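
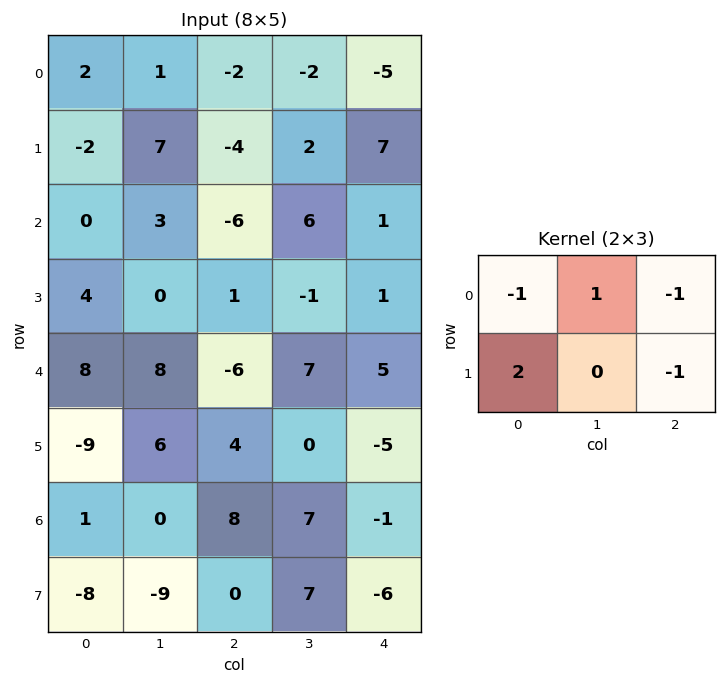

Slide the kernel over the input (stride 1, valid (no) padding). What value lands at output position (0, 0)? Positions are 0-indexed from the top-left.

1

The receptive field on the input at this output position is [2 1 -2 / -2 7 -4]. Elementwise product with the kernel and sum: 2·-1 + 1·1 + -2·-1 + -2·2 + -4·-1.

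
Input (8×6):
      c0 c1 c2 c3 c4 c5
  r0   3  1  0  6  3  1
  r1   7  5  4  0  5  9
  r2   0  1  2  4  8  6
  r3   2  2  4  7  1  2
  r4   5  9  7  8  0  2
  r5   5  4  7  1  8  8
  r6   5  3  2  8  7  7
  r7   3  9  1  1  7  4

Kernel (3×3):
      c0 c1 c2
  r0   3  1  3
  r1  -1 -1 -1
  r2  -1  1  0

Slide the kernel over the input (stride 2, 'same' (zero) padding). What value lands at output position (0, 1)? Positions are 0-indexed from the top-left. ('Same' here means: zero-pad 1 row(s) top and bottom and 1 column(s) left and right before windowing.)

-8

The receptive field on the zero-padded input at this output position is [0 0 0 / 1 0 6 / 5 4 0]. Elementwise product with the kernel and sum: 0·3 + 0·1 + 0·3 + 1·-1 + 0·-1 + 6·-1 + 5·-1 + 4·1.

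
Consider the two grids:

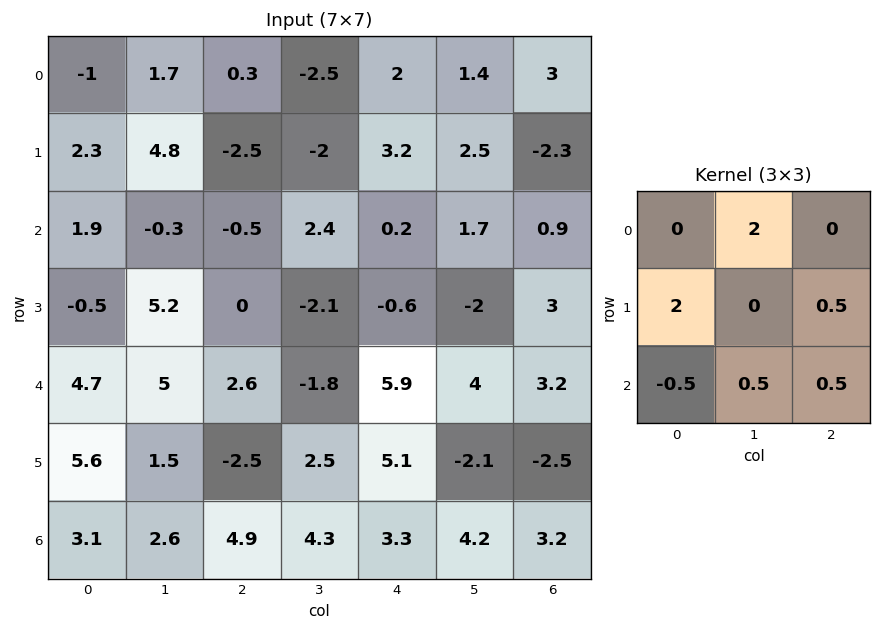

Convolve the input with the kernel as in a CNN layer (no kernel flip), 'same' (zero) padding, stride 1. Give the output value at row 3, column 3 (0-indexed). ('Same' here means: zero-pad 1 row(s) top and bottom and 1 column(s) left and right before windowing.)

5.25

The receptive field on the zero-padded input at this output position is [-0.5 2.4 0.2 / 0 -2.1 -0.6 / 2.6 -1.8 5.9]. Elementwise product with the kernel and sum: 2.4·2 + 0·2 + -0.6·0.5 + 2.6·-0.5 + -1.8·0.5 + 5.9·0.5.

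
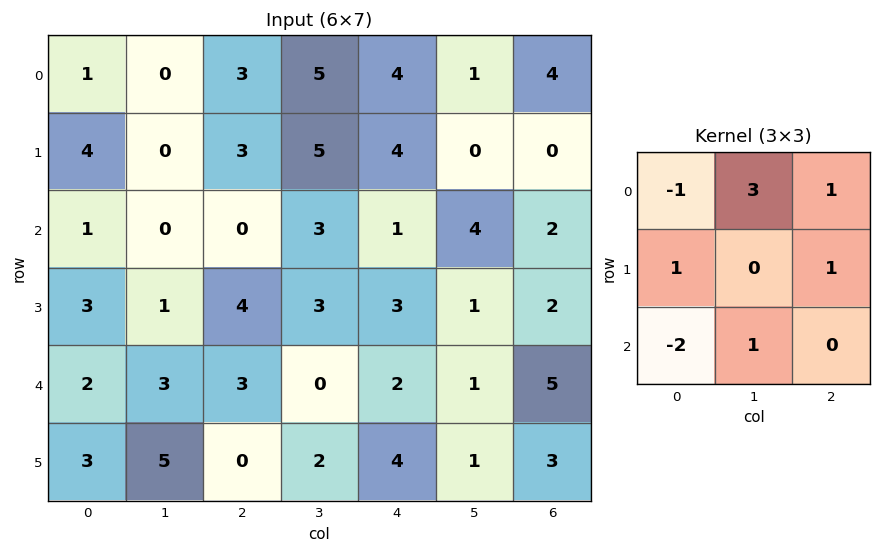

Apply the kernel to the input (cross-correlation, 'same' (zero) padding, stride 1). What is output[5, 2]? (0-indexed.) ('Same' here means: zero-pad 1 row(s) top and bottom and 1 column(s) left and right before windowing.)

13

The receptive field on the zero-padded input at this output position is [3 3 0 / 5 0 2 / 0 0 0]. Elementwise product with the kernel and sum: 3·-1 + 3·3 + 0·1 + 5·1 + 2·1 + 0·-2 + 0·1.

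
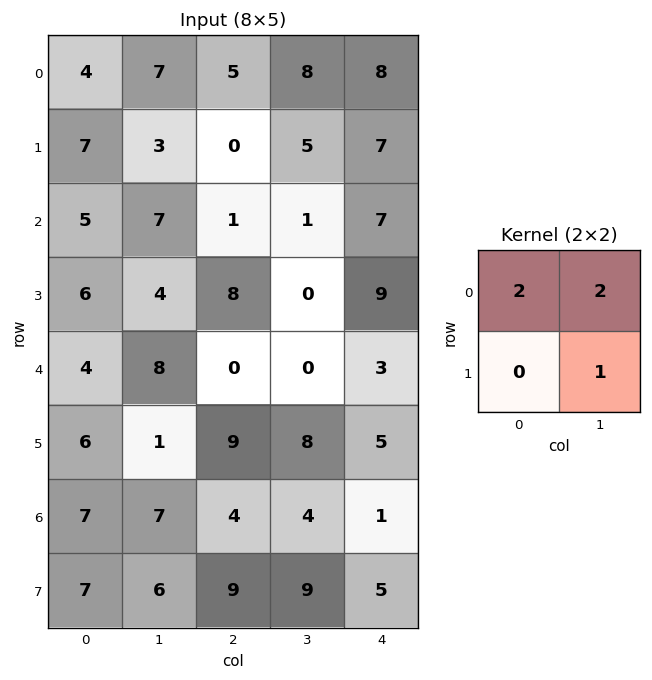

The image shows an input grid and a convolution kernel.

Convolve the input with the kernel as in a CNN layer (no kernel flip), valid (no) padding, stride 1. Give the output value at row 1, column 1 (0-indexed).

7

The receptive field on the input at this output position is [3 0 / 7 1]. Elementwise product with the kernel and sum: 3·2 + 0·2 + 1·1.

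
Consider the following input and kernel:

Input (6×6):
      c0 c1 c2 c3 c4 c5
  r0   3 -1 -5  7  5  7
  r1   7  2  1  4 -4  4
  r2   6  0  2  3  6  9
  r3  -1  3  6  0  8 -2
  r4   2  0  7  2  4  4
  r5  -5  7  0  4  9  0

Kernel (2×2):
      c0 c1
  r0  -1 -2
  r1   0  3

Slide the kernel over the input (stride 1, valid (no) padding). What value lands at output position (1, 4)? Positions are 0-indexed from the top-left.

23

The receptive field on the input at this output position is [-4 4 / 6 9]. Elementwise product with the kernel and sum: -4·-1 + 4·-2 + 9·3.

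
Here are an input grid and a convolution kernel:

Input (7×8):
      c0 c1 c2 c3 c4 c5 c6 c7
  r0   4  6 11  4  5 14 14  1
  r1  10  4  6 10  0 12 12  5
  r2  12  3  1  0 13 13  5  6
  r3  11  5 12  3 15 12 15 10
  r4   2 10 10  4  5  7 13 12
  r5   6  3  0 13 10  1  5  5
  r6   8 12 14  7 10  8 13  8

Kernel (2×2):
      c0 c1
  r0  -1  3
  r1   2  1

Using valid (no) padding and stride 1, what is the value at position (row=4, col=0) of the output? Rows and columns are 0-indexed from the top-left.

43

The receptive field on the input at this output position is [2 10 / 6 3]. Elementwise product with the kernel and sum: 2·-1 + 10·3 + 6·2 + 3·1.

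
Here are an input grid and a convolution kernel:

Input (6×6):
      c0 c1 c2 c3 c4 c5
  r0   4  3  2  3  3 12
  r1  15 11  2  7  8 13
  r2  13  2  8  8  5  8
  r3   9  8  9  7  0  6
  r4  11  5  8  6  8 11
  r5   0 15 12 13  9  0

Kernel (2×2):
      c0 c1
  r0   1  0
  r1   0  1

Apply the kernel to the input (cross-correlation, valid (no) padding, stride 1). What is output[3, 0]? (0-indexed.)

14

The receptive field on the input at this output position is [9 8 / 11 5]. Elementwise product with the kernel and sum: 9·1 + 5·1.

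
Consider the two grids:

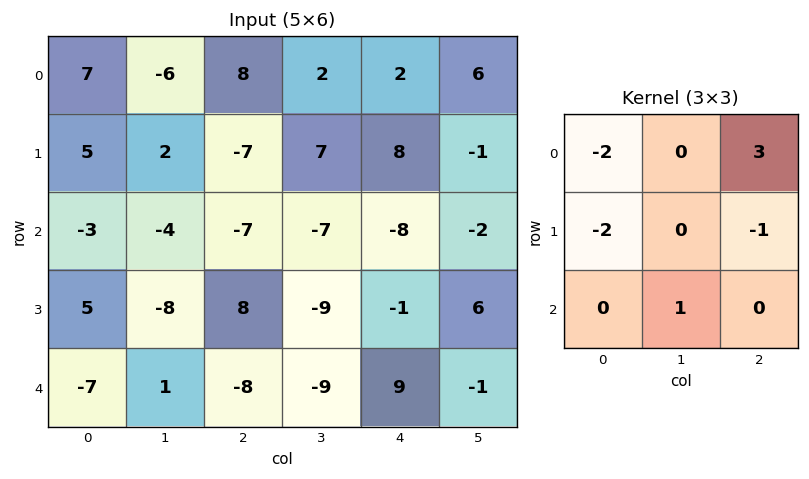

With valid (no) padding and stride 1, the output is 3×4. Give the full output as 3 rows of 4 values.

Output[0,0]: The receptive field on the input at this output position is [7 -6 8 / 5 2 -7 / -3 -4 -7]. Elementwise product with the kernel and sum: 7·-2 + 8·3 + 5·-2 + -7·-1 + -4·1.
Output[0,1]: The receptive field on the input at this output position is [-6 8 2 / 2 -7 7 / -4 -7 -7]. Elementwise product with the kernel and sum: -6·-2 + 2·3 + 2·-2 + 7·-1 + -7·1.

3 0 -11 -7
-26 40 51 -2
-32 4 -34 29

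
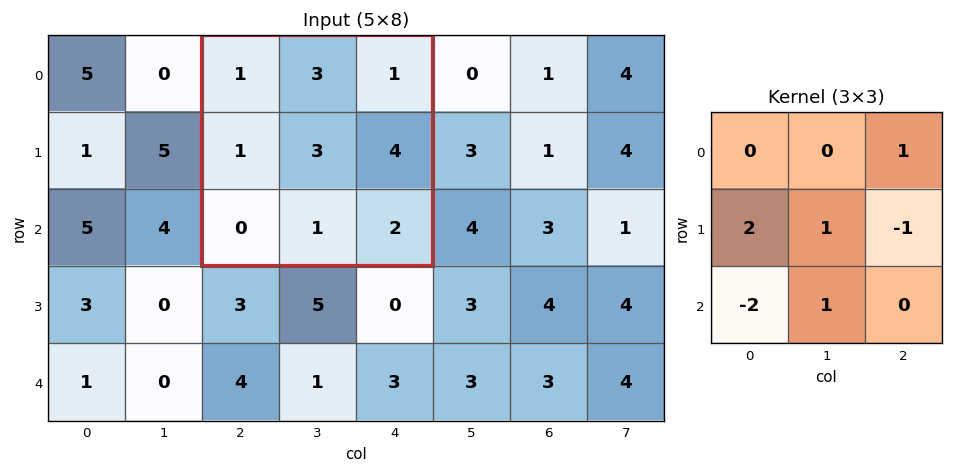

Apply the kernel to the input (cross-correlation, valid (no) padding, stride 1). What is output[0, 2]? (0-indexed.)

The receptive field on the input at this output position is [1 3 1 / 1 3 4 / 0 1 2]. Elementwise product with the kernel and sum: 1·1 + 1·2 + 3·1 + 4·-1 + 0·-2 + 1·1.

3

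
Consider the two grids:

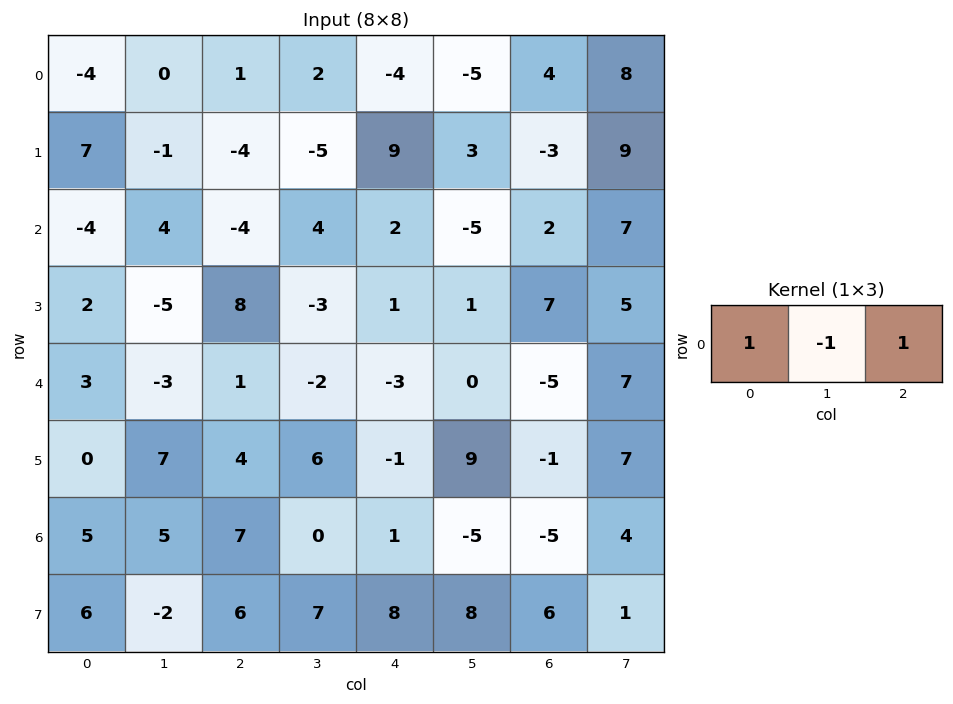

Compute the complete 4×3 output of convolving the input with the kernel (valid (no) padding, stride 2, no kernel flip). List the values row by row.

Output[0,0]: The receptive field on the input at this output position is [-4 0 1]. Elementwise product with the kernel and sum: -4·1 + 0·-1 + 1·1.
Output[0,1]: The receptive field on the input at this output position is [1 2 -4]. Elementwise product with the kernel and sum: 1·1 + 2·-1 + -4·1.

-3 -5 5
-12 -6 9
7 0 -8
7 8 1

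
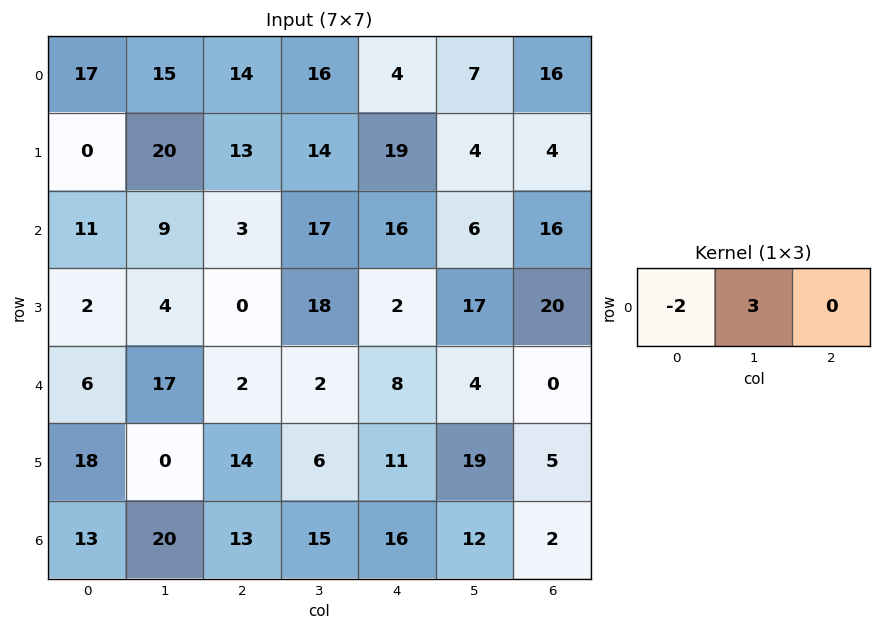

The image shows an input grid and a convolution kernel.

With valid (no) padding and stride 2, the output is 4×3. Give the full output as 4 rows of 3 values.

Output[0,0]: The receptive field on the input at this output position is [17 15 14]. Elementwise product with the kernel and sum: 17·-2 + 15·3.

11 20 13
5 45 -14
39 2 -4
34 19 4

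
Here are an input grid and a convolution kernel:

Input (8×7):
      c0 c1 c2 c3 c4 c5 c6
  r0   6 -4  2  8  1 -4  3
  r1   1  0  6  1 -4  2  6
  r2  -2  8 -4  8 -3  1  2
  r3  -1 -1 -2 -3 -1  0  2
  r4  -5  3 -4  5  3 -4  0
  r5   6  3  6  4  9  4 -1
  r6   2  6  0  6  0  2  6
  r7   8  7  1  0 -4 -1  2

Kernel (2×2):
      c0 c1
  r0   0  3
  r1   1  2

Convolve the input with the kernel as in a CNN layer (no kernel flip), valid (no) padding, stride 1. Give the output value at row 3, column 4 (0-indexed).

The receptive field on the input at this output position is [-1 0 / 3 -4]. Elementwise product with the kernel and sum: 0·3 + 3·1 + -4·2.

-5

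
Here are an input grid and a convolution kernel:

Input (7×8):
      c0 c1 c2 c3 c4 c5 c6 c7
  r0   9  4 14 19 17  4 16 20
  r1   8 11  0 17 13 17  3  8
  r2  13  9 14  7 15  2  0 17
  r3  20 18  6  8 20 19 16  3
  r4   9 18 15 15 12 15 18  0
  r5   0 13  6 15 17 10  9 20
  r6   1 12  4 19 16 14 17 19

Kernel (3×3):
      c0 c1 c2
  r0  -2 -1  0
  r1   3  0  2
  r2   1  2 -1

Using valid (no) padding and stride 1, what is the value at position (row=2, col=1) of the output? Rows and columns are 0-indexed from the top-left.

The receptive field on the input at this output position is [9 14 7 / 18 6 8 / 18 15 15]. Elementwise product with the kernel and sum: 9·-2 + 14·-1 + 18·3 + 8·2 + 18·1 + 15·2 + 15·-1.

71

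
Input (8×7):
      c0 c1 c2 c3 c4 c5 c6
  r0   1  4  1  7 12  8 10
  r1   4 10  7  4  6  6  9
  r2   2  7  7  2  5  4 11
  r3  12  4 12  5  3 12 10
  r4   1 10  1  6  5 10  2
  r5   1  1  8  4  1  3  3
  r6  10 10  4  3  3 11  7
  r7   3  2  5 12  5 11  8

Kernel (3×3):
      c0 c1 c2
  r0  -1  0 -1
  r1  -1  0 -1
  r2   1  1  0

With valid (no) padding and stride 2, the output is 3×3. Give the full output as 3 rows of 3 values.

-4 -17 -28
-22 -20 -14
9 -8 3

Output[0,0]: The receptive field on the input at this output position is [1 4 1 / 4 10 7 / 2 7 7]. Elementwise product with the kernel and sum: 1·-1 + 1·-1 + 4·-1 + 7·-1 + 2·1 + 7·1.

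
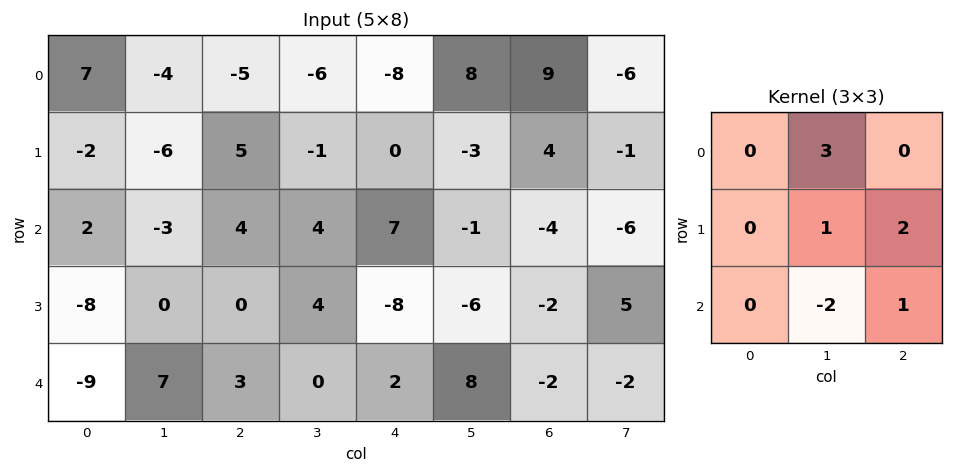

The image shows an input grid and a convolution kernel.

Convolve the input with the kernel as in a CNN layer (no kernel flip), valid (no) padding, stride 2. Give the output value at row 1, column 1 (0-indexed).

2

The receptive field on the input at this output position is [4 4 7 / 0 4 -8 / 3 0 2]. Elementwise product with the kernel and sum: 4·3 + 4·1 + -8·2 + 0·-2 + 2·1.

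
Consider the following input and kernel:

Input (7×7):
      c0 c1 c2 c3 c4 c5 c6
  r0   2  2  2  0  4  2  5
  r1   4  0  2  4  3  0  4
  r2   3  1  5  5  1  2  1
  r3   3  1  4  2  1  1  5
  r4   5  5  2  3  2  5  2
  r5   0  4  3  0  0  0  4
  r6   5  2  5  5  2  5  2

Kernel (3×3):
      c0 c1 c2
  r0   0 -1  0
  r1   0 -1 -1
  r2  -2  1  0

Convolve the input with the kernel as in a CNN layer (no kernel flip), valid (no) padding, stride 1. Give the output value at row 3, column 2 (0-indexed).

-13

The receptive field on the input at this output position is [4 2 1 / 2 3 2 / 3 0 0]. Elementwise product with the kernel and sum: 2·-1 + 3·-1 + 2·-1 + 3·-2 + 0·1.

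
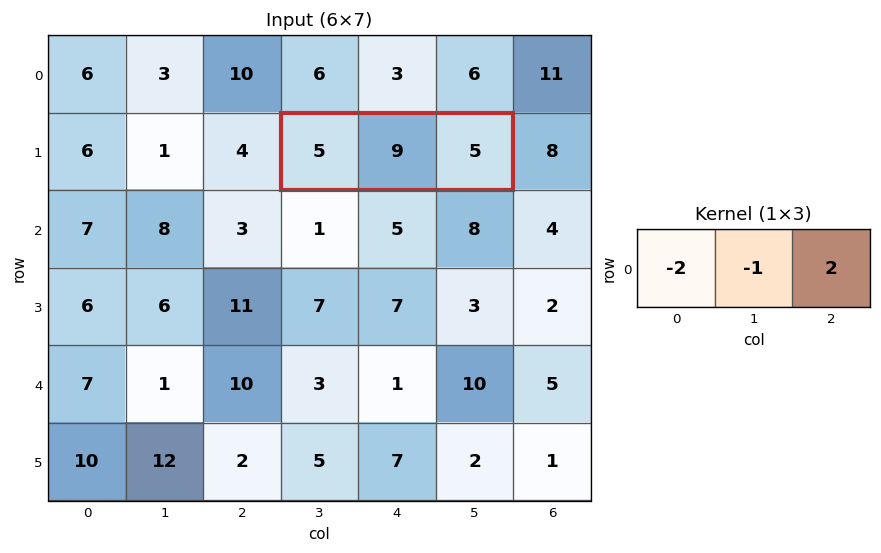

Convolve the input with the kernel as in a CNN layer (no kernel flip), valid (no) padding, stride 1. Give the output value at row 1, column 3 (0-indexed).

The receptive field on the input at this output position is [5 9 5]. Elementwise product with the kernel and sum: 5·-2 + 9·-1 + 5·2.

-9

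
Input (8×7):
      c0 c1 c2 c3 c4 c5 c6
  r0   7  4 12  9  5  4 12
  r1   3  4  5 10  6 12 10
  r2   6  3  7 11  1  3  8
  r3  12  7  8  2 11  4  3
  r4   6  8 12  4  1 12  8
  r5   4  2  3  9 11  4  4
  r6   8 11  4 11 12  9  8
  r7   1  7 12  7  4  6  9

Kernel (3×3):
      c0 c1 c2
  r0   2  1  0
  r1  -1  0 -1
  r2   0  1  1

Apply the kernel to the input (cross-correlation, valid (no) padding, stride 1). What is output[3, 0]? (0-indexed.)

18

The receptive field on the input at this output position is [12 7 8 / 6 8 12 / 4 2 3]. Elementwise product with the kernel and sum: 12·2 + 7·1 + 6·-1 + 12·-1 + 2·1 + 3·1.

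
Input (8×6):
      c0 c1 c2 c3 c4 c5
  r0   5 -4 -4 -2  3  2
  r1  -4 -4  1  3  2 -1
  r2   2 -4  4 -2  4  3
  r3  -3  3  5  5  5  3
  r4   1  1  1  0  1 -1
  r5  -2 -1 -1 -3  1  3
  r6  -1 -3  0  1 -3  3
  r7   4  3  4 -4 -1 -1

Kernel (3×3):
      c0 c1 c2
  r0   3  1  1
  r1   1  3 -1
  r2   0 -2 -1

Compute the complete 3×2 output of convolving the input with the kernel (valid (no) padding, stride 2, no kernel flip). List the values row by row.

Output[0,0]: The receptive field on the input at this output position is [5 -4 -4 / -4 -4 1 / 2 -4 4]. Elementwise product with the kernel and sum: 5·3 + -4·1 + -4·1 + -4·1 + -4·3 + 1·-1 + -4·-2 + 4·-1.
Output[0,1]: The receptive field on the input at this output position is [-4 -2 3 / 1 3 2 / 4 -2 4]. Elementwise product with the kernel and sum: -4·3 + -2·1 + 3·1 + 1·1 + 3·3 + 2·-1 + -2·-2 + 4·-1.

-6 -3
4 28
7 -6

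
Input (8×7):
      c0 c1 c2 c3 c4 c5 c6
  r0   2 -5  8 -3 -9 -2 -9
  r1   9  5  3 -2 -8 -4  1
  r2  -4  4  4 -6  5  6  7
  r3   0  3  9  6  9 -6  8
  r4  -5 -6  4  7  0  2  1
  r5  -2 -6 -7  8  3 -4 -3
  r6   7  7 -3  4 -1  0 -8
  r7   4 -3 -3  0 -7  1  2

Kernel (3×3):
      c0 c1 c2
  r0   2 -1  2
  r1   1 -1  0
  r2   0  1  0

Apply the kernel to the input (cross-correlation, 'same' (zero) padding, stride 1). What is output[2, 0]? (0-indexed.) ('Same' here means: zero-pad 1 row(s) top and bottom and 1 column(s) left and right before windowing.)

5

The receptive field on the zero-padded input at this output position is [0 9 5 / 0 -4 4 / 0 0 3]. Elementwise product with the kernel and sum: 0·2 + 9·-1 + 5·2 + 0·1 + -4·-1 + 0·1.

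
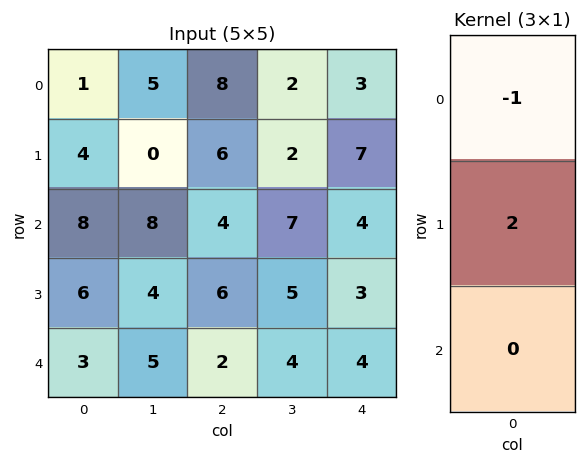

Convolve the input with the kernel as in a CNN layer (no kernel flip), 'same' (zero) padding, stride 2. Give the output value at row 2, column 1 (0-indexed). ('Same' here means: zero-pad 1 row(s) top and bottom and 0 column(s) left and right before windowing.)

-2

The receptive field on the zero-padded input at this output position is [6 / 2 / 0]. Elementwise product with the kernel and sum: 6·-1 + 2·2.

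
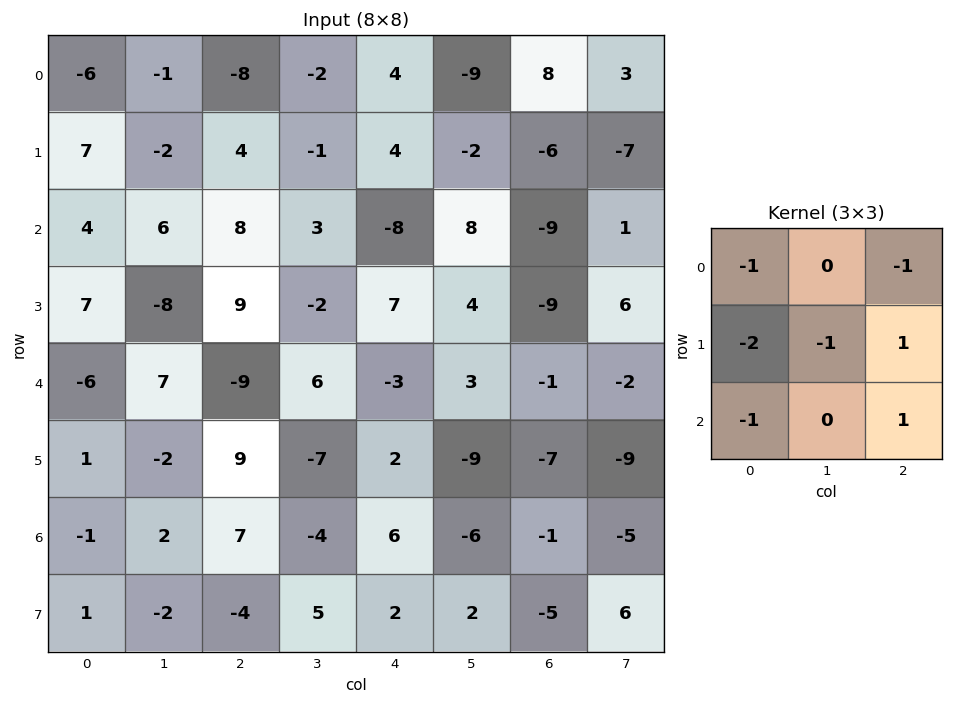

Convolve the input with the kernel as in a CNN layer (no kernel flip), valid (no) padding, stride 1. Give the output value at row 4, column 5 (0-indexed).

16

The receptive field on the input at this output position is [3 -1 -2 / -9 -7 -9 / -6 -1 -5]. Elementwise product with the kernel and sum: 3·-1 + -2·-1 + -9·-2 + -7·-1 + -9·1 + -6·-1 + -5·1.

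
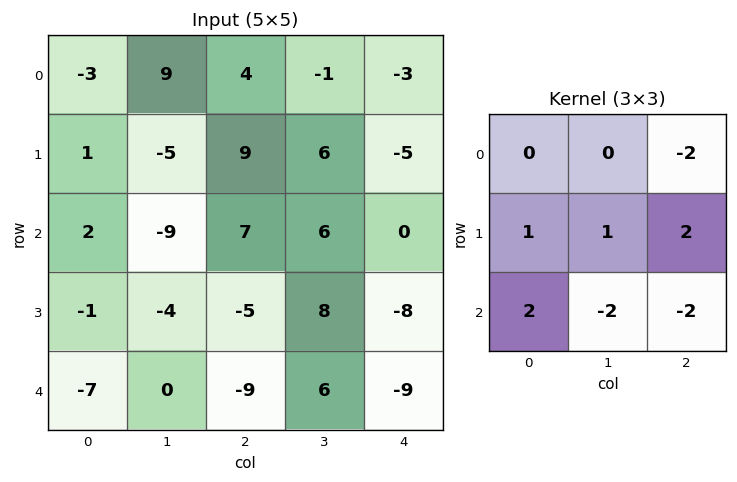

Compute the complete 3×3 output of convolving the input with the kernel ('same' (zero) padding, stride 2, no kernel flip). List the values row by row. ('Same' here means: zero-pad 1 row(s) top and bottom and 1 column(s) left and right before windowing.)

23 -29 18
4 -16 38
1 -13 -3

Output[0,0]: The receptive field on the zero-padded input at this output position is [0 0 0 / 0 -3 9 / 0 1 -5]. Elementwise product with the kernel and sum: 0·-2 + 0·1 + -3·1 + 9·2 + 0·2 + 1·-2 + -5·-2.
Output[0,1]: The receptive field on the zero-padded input at this output position is [0 0 0 / 9 4 -1 / -5 9 6]. Elementwise product with the kernel and sum: 0·-2 + 9·1 + 4·1 + -1·2 + -5·2 + 9·-2 + 6·-2.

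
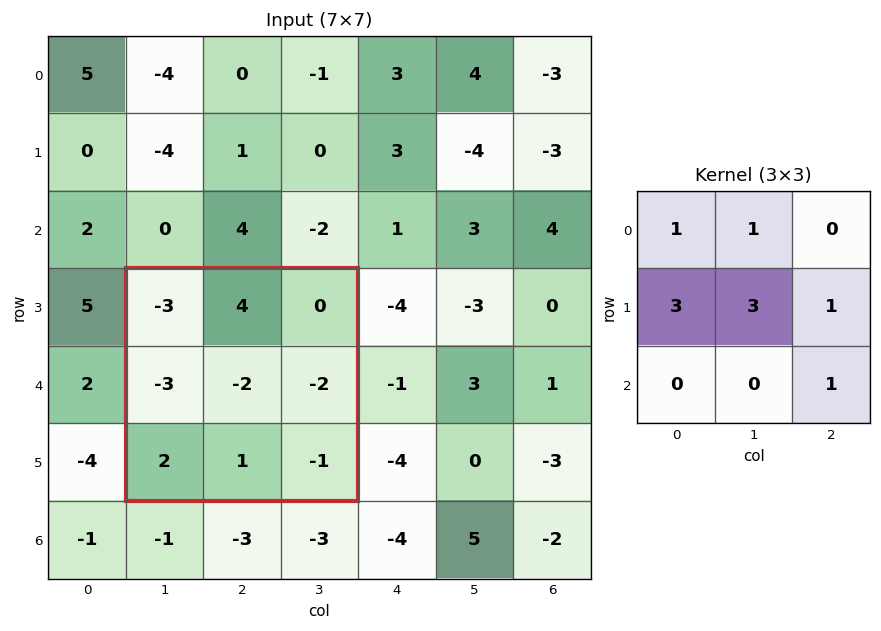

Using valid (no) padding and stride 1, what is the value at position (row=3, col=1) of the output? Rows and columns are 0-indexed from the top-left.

The receptive field on the input at this output position is [-3 4 0 / -3 -2 -2 / 2 1 -1]. Elementwise product with the kernel and sum: -3·1 + 4·1 + -3·3 + -2·3 + -2·1 + -1·1.

-17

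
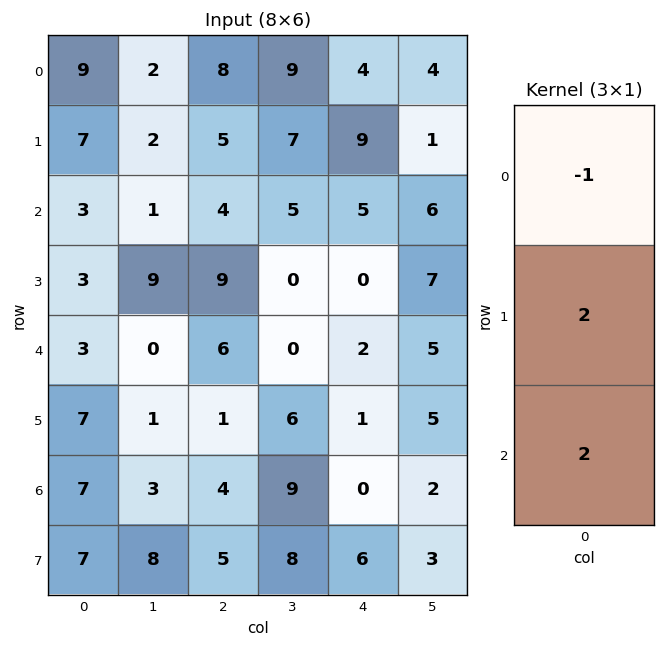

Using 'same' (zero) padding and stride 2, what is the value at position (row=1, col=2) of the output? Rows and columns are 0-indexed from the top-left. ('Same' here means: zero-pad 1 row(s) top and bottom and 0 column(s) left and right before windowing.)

1

The receptive field on the zero-padded input at this output position is [9 / 5 / 0]. Elementwise product with the kernel and sum: 9·-1 + 5·2 + 0·2.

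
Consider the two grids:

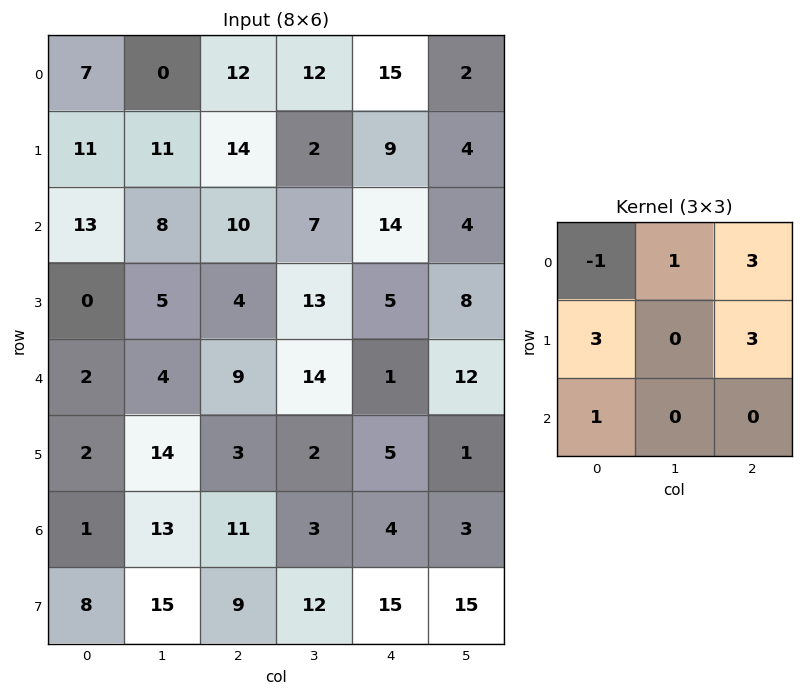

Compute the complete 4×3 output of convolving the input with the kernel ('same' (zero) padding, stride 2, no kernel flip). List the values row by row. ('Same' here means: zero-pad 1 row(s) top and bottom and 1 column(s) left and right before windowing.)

Output[0,0]: The receptive field on the zero-padded input at this output position is [0 0 0 / 0 7 0 / 0 11 11]. Elementwise product with the kernel and sum: 0·-1 + 0·1 + 0·3 + 0·3 + 0·3 + 0·1.

0 47 44
68 59 65
27 106 96
83 58 36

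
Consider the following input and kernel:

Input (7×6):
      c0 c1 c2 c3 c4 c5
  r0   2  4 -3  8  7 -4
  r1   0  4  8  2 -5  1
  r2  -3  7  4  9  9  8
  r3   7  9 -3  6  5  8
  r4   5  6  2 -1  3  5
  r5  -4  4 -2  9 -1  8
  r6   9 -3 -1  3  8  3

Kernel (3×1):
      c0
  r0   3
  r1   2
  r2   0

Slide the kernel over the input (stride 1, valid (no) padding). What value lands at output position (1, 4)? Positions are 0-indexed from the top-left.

The receptive field on the input at this output position is [-5 / 9 / 5]. Elementwise product with the kernel and sum: -5·3 + 9·2.

3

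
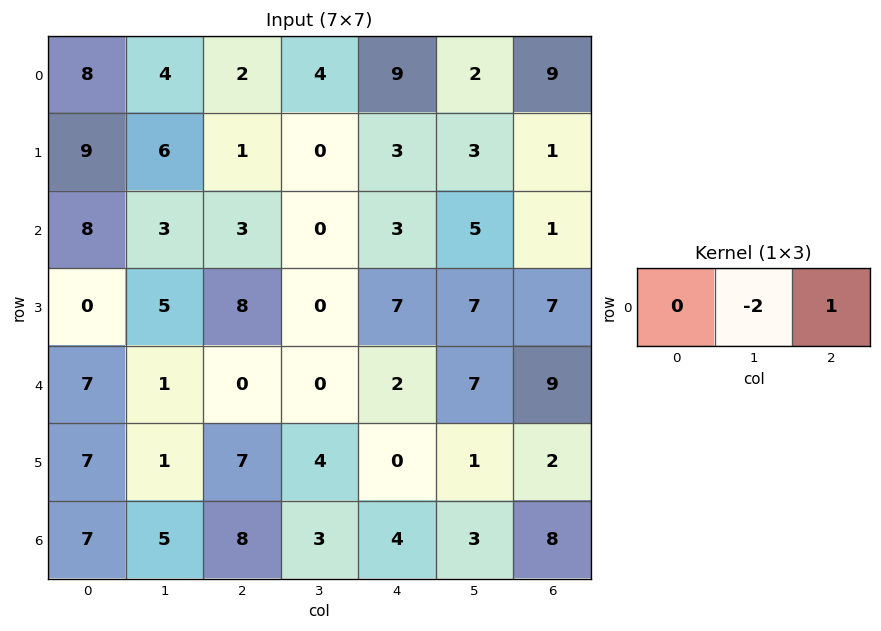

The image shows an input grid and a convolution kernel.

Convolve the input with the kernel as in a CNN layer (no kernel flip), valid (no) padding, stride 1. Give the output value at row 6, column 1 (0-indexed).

-13

The receptive field on the input at this output position is [5 8 3]. Elementwise product with the kernel and sum: 8·-2 + 3·1.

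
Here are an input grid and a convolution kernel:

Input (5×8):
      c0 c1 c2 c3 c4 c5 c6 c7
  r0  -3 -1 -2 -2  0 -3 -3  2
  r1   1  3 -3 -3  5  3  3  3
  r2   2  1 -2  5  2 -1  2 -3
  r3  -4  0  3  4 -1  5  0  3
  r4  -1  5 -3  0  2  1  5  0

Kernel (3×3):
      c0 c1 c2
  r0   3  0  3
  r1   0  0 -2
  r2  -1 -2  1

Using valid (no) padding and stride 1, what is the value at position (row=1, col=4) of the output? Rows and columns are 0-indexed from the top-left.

11

The receptive field on the input at this output position is [5 3 3 / 2 -1 2 / -1 5 0]. Elementwise product with the kernel and sum: 5·3 + 3·3 + 2·-2 + -1·-1 + 5·-2 + 0·1.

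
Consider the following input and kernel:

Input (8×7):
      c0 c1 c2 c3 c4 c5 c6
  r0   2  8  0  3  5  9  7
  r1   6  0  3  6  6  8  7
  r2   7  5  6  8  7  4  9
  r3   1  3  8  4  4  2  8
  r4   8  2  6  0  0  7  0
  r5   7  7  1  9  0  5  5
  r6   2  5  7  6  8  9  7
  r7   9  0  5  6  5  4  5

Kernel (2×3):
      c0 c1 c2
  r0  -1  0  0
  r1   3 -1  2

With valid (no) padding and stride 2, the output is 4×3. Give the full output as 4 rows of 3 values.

Output[0,0]: The receptive field on the input at this output position is [2 8 0 / 6 0 3]. Elementwise product with the kernel and sum: 2·-1 + 6·3 + 0·-1 + 3·2.

22 15 19
9 22 19
8 -12 5
35 12 13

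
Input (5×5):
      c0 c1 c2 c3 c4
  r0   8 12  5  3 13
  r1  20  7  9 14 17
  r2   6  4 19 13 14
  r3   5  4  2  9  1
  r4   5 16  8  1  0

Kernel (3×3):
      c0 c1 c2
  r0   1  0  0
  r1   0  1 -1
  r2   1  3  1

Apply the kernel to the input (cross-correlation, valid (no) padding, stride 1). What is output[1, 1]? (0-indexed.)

The receptive field on the input at this output position is [7 9 14 / 4 19 13 / 4 2 9]. Elementwise product with the kernel and sum: 7·1 + 19·1 + 13·-1 + 4·1 + 2·3 + 9·1.

32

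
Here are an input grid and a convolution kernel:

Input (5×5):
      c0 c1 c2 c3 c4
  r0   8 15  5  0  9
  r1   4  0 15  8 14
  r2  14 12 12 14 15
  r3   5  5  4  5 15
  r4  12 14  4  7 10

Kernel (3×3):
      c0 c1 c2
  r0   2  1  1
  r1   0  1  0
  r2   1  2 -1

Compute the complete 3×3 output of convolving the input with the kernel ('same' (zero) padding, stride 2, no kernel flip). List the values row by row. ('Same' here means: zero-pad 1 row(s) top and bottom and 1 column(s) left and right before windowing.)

16 27 45
23 43 80
22 23 35

Output[0,0]: The receptive field on the zero-padded input at this output position is [0 0 0 / 0 8 15 / 0 4 0]. Elementwise product with the kernel and sum: 0·2 + 0·1 + 0·1 + 8·1 + 0·1 + 4·2 + 0·-1.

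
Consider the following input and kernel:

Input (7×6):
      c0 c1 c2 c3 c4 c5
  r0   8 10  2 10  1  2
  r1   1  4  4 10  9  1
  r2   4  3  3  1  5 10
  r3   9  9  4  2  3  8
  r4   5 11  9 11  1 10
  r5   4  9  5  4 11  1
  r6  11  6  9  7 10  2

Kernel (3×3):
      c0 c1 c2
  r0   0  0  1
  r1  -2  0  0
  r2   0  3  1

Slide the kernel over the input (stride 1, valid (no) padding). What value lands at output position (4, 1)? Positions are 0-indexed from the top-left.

The receptive field on the input at this output position is [11 9 11 / 9 5 4 / 6 9 7]. Elementwise product with the kernel and sum: 11·1 + 9·-2 + 9·3 + 7·1.

27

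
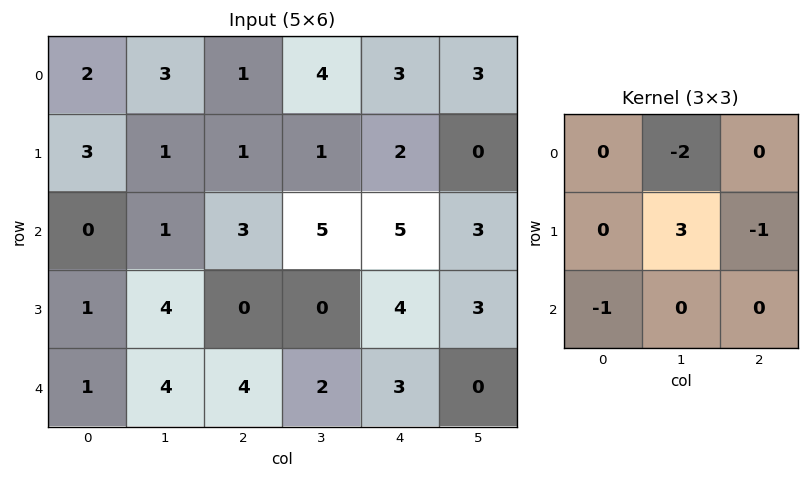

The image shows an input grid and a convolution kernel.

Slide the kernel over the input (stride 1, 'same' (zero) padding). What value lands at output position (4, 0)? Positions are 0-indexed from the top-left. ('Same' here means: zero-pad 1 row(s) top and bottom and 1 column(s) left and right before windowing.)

The receptive field on the zero-padded input at this output position is [0 1 4 / 0 1 4 / 0 0 0]. Elementwise product with the kernel and sum: 1·-2 + 1·3 + 4·-1 + 0·-1.

-3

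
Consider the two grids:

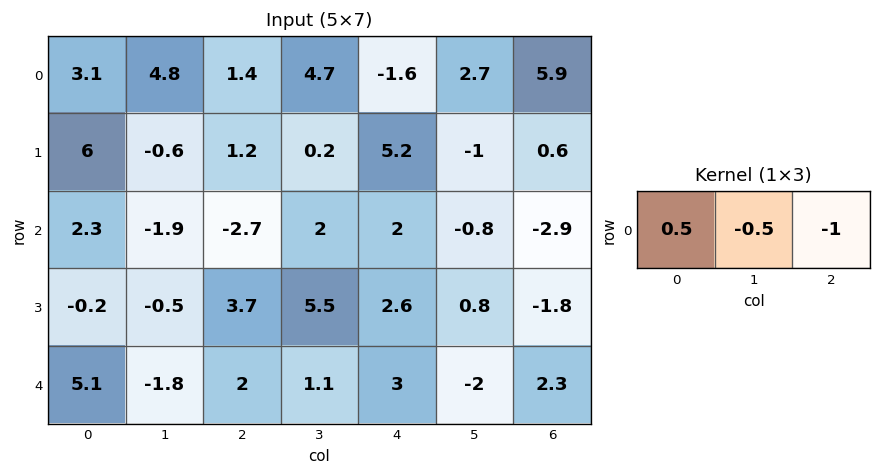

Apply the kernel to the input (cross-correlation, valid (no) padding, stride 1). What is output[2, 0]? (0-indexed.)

The receptive field on the input at this output position is [2.3 -1.9 -2.7]. Elementwise product with the kernel and sum: 2.3·0.5 + -1.9·-0.5 + -2.7·-1.

4.8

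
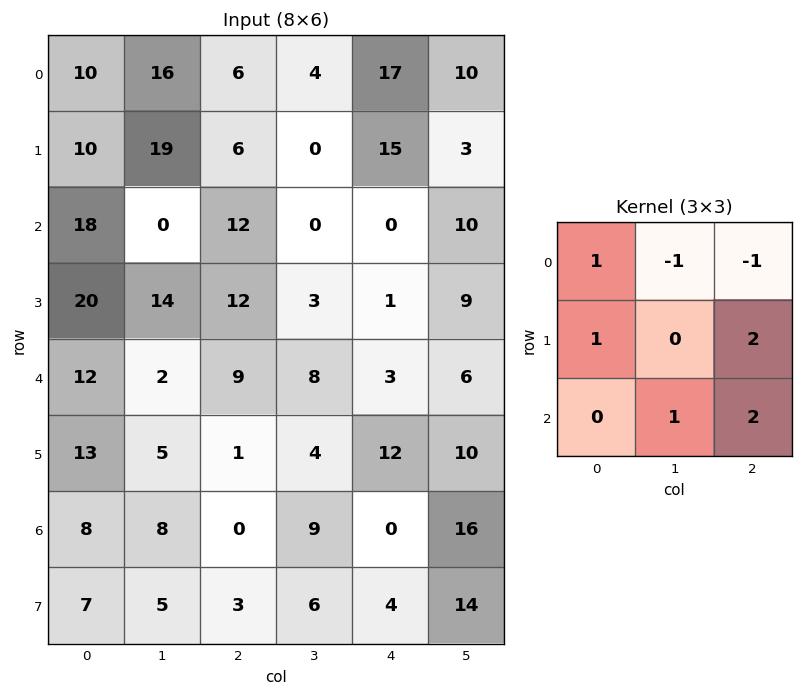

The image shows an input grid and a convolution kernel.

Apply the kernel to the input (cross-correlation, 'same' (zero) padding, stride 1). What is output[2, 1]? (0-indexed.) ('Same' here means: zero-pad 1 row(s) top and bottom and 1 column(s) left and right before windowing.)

The receptive field on the zero-padded input at this output position is [10 19 6 / 18 0 12 / 20 14 12]. Elementwise product with the kernel and sum: 10·1 + 19·-1 + 6·-1 + 18·1 + 12·2 + 14·1 + 12·2.

65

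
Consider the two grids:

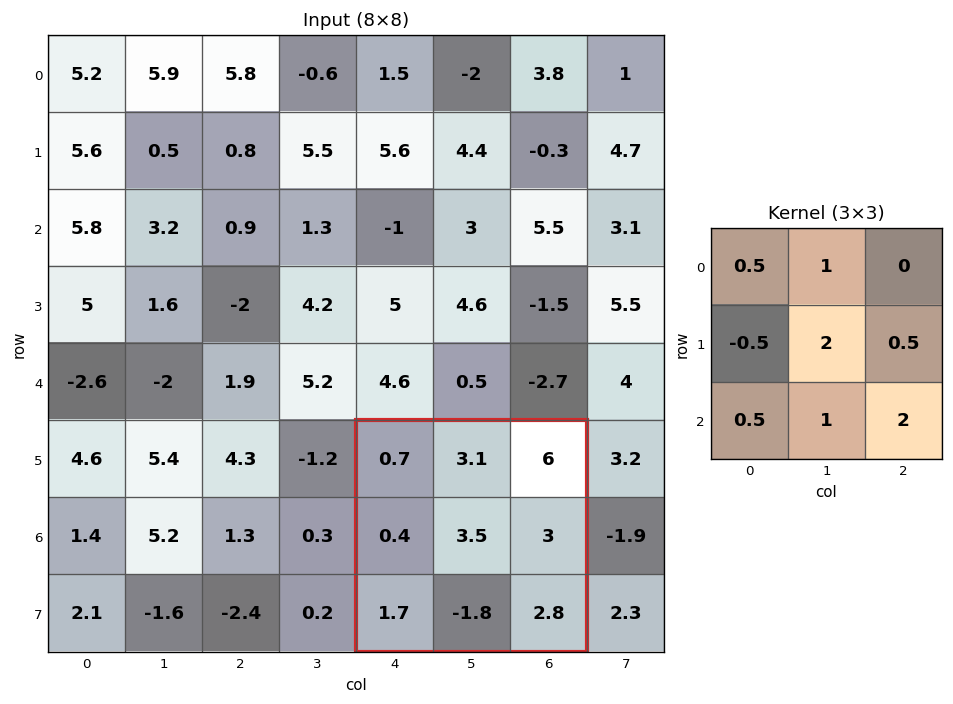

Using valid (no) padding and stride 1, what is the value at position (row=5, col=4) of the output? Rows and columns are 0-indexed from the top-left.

16.4

The receptive field on the input at this output position is [0.7 3.1 6 / 0.4 3.5 3 / 1.7 -1.8 2.8]. Elementwise product with the kernel and sum: 0.7·0.5 + 3.1·1 + 0.4·-0.5 + 3.5·2 + 3·0.5 + 1.7·0.5 + -1.8·1 + 2.8·2.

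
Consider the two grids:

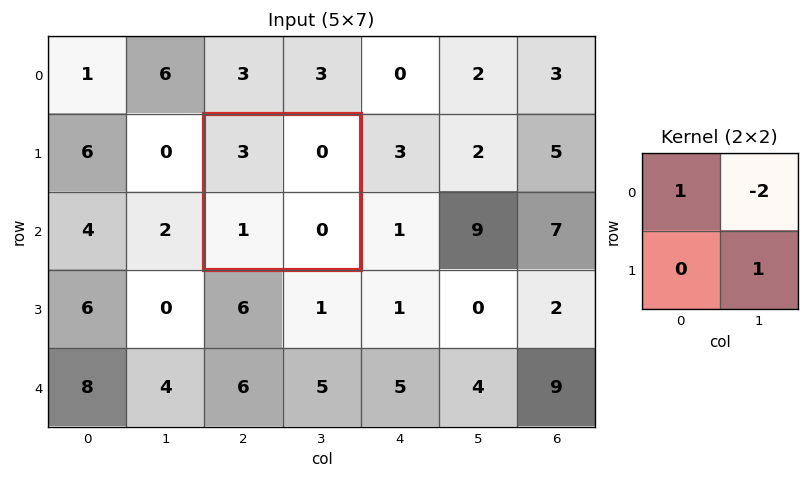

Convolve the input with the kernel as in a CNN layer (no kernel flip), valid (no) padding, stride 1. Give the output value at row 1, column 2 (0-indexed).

The receptive field on the input at this output position is [3 0 / 1 0]. Elementwise product with the kernel and sum: 3·1 + 0·-2 + 0·1.

3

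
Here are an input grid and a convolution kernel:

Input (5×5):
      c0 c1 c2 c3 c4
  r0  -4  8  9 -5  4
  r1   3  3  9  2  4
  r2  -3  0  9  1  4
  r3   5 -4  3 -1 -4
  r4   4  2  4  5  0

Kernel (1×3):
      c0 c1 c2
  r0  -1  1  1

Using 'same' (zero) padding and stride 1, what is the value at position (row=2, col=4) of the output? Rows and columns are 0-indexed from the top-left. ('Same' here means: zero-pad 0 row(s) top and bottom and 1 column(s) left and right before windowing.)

3

The receptive field on the zero-padded input at this output position is [1 4 0]. Elementwise product with the kernel and sum: 1·-1 + 4·1 + 0·1.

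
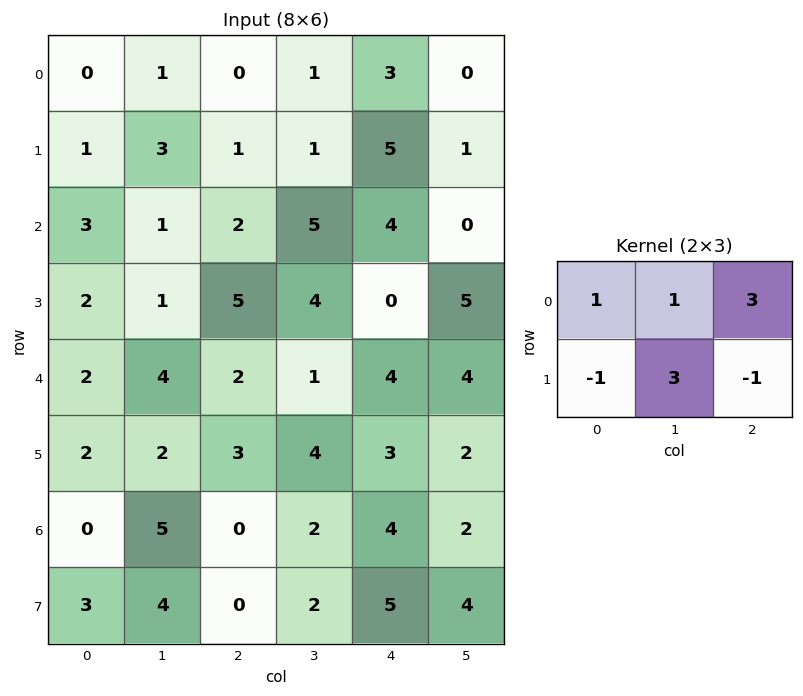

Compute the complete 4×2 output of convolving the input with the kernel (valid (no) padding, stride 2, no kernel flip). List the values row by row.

8 7
6 26
13 21
14 15

Output[0,0]: The receptive field on the input at this output position is [0 1 0 / 1 3 1]. Elementwise product with the kernel and sum: 0·1 + 1·1 + 0·3 + 1·-1 + 3·3 + 1·-1.
Output[0,1]: The receptive field on the input at this output position is [0 1 3 / 1 1 5]. Elementwise product with the kernel and sum: 0·1 + 1·1 + 3·3 + 1·-1 + 1·3 + 5·-1.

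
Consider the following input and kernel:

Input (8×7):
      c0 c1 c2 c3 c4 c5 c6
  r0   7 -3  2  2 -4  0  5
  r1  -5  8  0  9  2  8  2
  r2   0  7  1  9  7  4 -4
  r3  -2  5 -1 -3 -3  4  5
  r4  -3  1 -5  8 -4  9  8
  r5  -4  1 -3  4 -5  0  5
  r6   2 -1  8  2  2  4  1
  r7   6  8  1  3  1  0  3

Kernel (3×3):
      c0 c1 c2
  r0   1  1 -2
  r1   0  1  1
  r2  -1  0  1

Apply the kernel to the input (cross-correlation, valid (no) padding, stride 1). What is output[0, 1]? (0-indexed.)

The receptive field on the input at this output position is [-3 2 2 / 8 0 9 / 7 1 9]. Elementwise product with the kernel and sum: -3·1 + 2·1 + 2·-2 + 0·1 + 9·1 + 7·-1 + 9·1.

6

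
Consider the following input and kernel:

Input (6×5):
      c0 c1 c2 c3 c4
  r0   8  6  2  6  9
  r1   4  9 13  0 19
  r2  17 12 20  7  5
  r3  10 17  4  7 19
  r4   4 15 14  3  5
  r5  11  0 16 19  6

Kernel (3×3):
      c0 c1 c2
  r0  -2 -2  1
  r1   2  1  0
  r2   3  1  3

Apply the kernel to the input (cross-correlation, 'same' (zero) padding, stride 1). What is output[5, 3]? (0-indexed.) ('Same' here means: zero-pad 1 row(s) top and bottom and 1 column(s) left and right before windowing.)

The receptive field on the zero-padded input at this output position is [14 3 5 / 16 19 6 / 0 0 0]. Elementwise product with the kernel and sum: 14·-2 + 3·-2 + 5·1 + 16·2 + 19·1 + 0·3 + 0·1 + 0·3.

22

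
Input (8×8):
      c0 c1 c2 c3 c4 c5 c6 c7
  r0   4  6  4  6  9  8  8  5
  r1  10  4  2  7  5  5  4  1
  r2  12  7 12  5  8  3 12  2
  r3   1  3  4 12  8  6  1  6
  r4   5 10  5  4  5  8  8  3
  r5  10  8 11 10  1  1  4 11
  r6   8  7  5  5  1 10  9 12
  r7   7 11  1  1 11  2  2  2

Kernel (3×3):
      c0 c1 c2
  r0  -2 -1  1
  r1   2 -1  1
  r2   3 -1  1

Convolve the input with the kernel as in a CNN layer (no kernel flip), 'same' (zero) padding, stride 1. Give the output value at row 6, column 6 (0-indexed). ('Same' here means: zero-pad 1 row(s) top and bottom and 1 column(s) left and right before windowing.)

The receptive field on the zero-padded input at this output position is [1 4 11 / 10 9 12 / 2 2 2]. Elementwise product with the kernel and sum: 1·-2 + 4·-1 + 11·1 + 10·2 + 9·-1 + 12·1 + 2·3 + 2·-1 + 2·1.

34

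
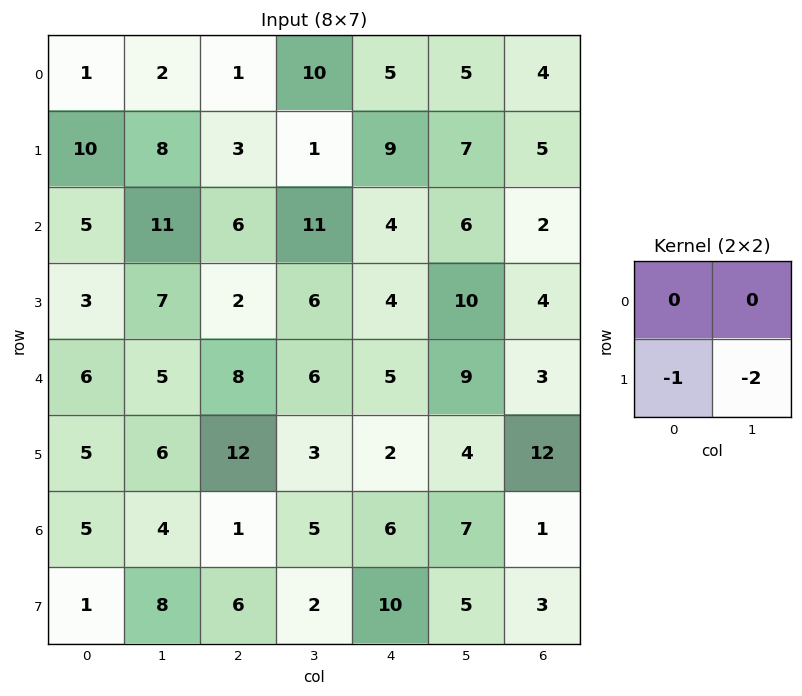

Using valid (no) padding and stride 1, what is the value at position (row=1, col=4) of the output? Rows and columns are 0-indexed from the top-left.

The receptive field on the input at this output position is [9 7 / 4 6]. Elementwise product with the kernel and sum: 4·-1 + 6·-2.

-16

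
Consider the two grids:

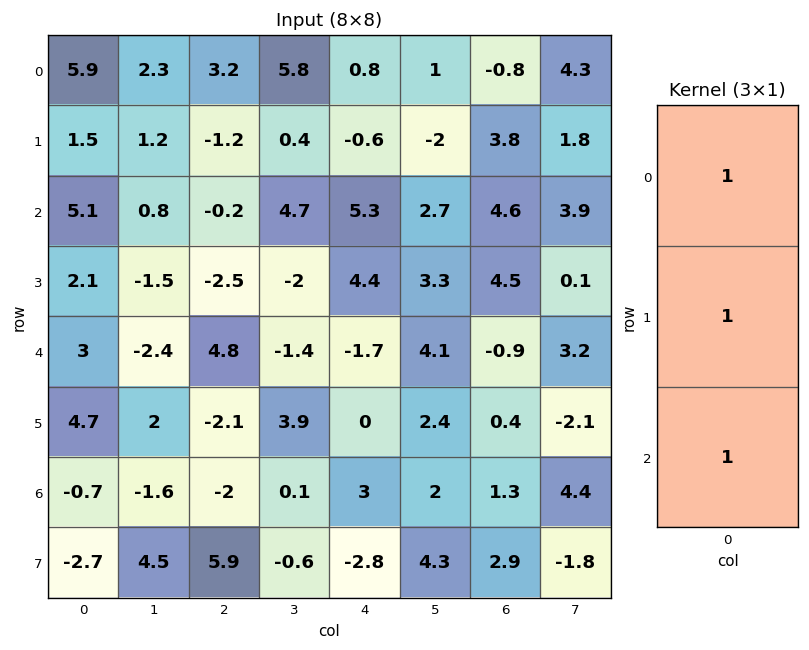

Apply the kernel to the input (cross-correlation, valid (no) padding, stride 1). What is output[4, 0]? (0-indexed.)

The receptive field on the input at this output position is [3 / 4.7 / -0.7]. Elementwise product with the kernel and sum: 3·1 + 4.7·1 + -0.7·1.

7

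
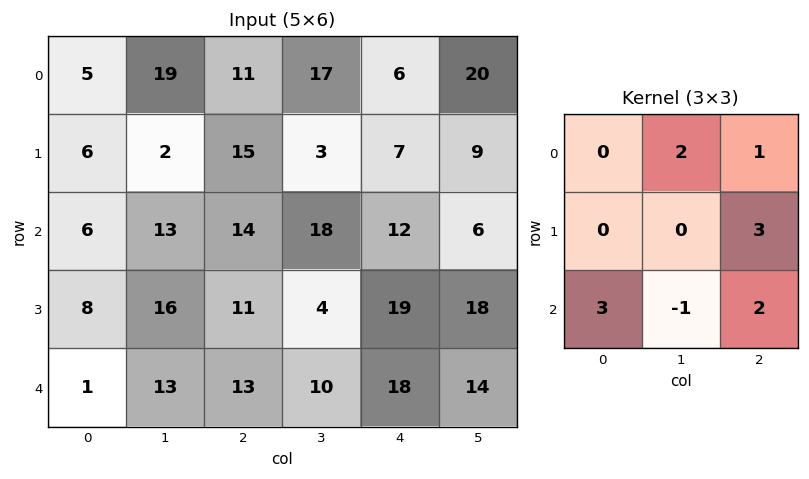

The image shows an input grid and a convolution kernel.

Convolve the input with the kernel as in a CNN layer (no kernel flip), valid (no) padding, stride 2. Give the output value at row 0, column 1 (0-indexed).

The receptive field on the input at this output position is [11 17 6 / 15 3 7 / 14 18 12]. Elementwise product with the kernel and sum: 17·2 + 6·1 + 7·3 + 14·3 + 18·-1 + 12·2.

109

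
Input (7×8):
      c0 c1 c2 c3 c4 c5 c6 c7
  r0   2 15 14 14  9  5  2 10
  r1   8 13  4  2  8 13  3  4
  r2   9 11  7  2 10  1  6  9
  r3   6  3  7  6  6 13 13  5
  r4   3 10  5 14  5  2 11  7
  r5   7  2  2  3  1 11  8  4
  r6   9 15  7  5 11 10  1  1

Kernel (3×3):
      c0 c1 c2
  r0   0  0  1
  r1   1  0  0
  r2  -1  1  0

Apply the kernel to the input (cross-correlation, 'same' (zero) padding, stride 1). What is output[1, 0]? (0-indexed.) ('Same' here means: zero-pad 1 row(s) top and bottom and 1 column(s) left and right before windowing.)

24

The receptive field on the zero-padded input at this output position is [0 2 15 / 0 8 13 / 0 9 11]. Elementwise product with the kernel and sum: 15·1 + 0·1 + 0·-1 + 9·1.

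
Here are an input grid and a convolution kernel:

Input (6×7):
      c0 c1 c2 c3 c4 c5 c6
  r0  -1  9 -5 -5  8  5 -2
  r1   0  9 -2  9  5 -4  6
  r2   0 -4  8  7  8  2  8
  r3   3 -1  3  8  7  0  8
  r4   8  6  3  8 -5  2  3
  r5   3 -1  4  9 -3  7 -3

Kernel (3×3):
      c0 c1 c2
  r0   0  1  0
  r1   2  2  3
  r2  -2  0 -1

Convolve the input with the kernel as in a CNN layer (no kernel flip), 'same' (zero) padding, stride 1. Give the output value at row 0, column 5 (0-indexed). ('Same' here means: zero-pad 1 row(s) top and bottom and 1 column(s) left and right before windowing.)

4

The receptive field on the zero-padded input at this output position is [0 0 0 / 8 5 -2 / 5 -4 6]. Elementwise product with the kernel and sum: 0·1 + 8·2 + 5·2 + -2·3 + 5·-2 + 6·-1.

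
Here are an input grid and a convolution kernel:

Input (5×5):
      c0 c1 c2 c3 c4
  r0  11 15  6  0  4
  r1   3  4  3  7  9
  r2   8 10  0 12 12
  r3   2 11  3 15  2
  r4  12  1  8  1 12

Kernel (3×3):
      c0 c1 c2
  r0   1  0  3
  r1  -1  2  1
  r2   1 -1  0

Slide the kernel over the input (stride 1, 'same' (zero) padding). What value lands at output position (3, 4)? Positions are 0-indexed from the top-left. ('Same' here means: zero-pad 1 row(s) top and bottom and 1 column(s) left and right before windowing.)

-10

The receptive field on the zero-padded input at this output position is [12 12 0 / 15 2 0 / 1 12 0]. Elementwise product with the kernel and sum: 12·1 + 0·3 + 15·-1 + 2·2 + 0·1 + 1·1 + 12·-1.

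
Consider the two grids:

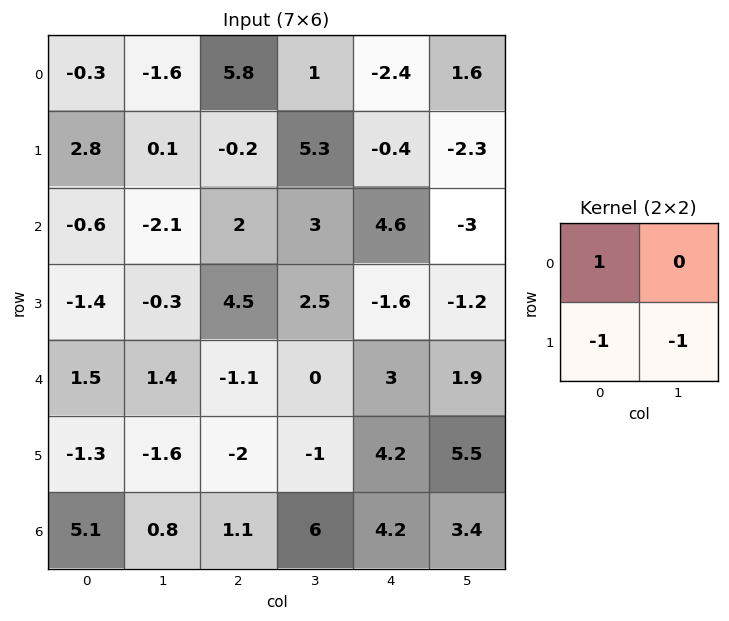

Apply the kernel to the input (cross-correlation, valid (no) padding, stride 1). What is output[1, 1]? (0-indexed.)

The receptive field on the input at this output position is [0.1 -0.2 / -2.1 2]. Elementwise product with the kernel and sum: 0.1·1 + -2.1·-1 + 2·-1.

0.2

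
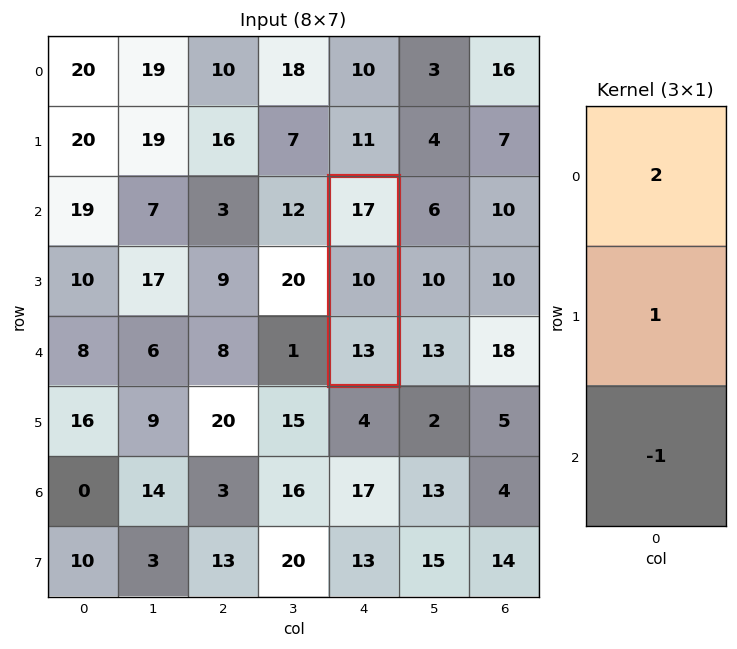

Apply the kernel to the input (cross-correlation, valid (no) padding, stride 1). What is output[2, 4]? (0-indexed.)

31

The receptive field on the input at this output position is [17 / 10 / 13]. Elementwise product with the kernel and sum: 17·2 + 10·1 + 13·-1.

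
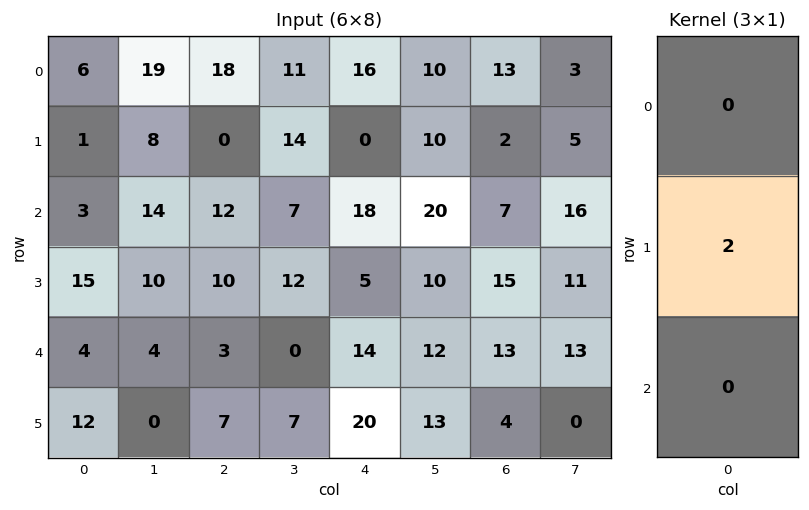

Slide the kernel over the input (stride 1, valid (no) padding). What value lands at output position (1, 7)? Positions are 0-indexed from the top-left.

The receptive field on the input at this output position is [5 / 16 / 11]. Elementwise product with the kernel and sum: 16·2.

32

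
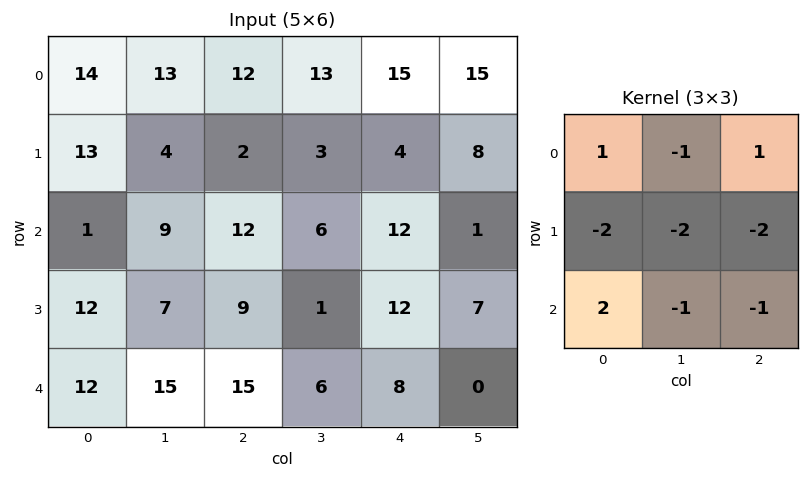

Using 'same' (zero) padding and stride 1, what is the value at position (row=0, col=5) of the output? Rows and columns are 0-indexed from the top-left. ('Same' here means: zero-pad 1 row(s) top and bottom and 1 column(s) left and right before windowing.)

The receptive field on the zero-padded input at this output position is [0 0 0 / 15 15 0 / 4 8 0]. Elementwise product with the kernel and sum: 0·1 + 0·-1 + 0·1 + 15·-2 + 15·-2 + 0·-2 + 4·2 + 8·-1 + 0·-1.

-60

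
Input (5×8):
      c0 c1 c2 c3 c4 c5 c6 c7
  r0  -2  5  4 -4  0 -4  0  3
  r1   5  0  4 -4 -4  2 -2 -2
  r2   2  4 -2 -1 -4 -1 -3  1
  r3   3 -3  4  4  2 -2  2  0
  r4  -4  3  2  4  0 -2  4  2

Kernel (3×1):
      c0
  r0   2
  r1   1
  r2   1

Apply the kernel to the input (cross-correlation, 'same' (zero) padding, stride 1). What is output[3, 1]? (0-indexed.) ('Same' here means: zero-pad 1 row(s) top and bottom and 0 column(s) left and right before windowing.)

The receptive field on the zero-padded input at this output position is [4 / -3 / 3]. Elementwise product with the kernel and sum: 4·2 + -3·1 + 3·1.

8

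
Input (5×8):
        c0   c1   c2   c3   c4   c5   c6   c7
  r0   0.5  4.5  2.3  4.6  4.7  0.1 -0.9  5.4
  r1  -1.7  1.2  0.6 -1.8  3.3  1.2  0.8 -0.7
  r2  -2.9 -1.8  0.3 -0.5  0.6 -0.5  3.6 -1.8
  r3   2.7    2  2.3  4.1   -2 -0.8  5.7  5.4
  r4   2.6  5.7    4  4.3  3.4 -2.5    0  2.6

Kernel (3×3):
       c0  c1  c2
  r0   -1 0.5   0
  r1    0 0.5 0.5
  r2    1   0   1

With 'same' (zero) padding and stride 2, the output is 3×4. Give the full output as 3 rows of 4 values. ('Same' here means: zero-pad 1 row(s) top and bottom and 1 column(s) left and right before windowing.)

3.7 2.85 1.8 2.75
-1.2 5.1 6.8 4.7
5.5 3.3 -4.65 4.95

Output[0,0]: The receptive field on the zero-padded input at this output position is [0 0 0 / 0 0.5 4.5 / 0 -1.7 1.2]. Elementwise product with the kernel and sum: 0·-1 + 0·0.5 + 0.5·0.5 + 4.5·0.5 + 0·1 + 1.2·1.
Output[0,1]: The receptive field on the zero-padded input at this output position is [0 0 0 / 4.5 2.3 4.6 / 1.2 0.6 -1.8]. Elementwise product with the kernel and sum: 0·-1 + 0·0.5 + 2.3·0.5 + 4.6·0.5 + 1.2·1 + -1.8·1.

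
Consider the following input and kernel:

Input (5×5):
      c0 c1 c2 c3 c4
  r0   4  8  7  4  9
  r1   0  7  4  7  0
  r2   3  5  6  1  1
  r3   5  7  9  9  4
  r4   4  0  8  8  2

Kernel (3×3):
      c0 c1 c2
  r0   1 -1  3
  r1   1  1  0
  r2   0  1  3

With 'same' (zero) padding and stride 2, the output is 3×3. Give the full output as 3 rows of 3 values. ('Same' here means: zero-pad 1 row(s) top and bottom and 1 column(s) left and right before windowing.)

Output[0,0]: The receptive field on the zero-padded input at this output position is [0 0 0 / 0 4 8 / 0 0 7]. Elementwise product with the kernel and sum: 0·1 + 0·-1 + 0·3 + 0·1 + 4·1 + 0·1 + 7·3.

25 40 13
50 71 13
20 33 15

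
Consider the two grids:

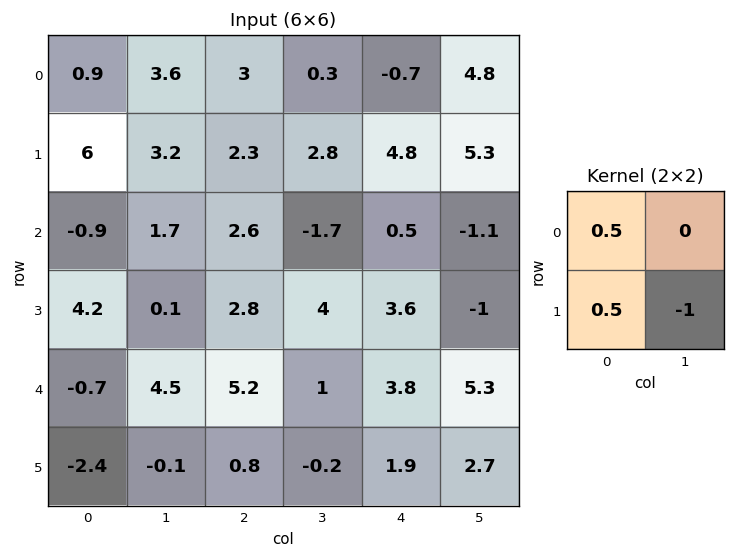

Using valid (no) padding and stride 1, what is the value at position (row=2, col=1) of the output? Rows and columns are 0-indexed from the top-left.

-1.9

The receptive field on the input at this output position is [1.7 2.6 / 0.1 2.8]. Elementwise product with the kernel and sum: 1.7·0.5 + 0.1·0.5 + 2.8·-1.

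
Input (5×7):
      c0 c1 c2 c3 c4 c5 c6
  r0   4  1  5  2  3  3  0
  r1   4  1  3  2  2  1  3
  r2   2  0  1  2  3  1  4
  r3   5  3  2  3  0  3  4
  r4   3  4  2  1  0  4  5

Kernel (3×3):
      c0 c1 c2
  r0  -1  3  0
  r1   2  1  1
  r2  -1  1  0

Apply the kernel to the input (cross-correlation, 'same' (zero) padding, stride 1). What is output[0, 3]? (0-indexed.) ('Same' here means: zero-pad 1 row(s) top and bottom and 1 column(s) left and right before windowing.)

14

The receptive field on the zero-padded input at this output position is [0 0 0 / 5 2 3 / 3 2 2]. Elementwise product with the kernel and sum: 0·-1 + 0·3 + 5·2 + 2·1 + 3·1 + 3·-1 + 2·1.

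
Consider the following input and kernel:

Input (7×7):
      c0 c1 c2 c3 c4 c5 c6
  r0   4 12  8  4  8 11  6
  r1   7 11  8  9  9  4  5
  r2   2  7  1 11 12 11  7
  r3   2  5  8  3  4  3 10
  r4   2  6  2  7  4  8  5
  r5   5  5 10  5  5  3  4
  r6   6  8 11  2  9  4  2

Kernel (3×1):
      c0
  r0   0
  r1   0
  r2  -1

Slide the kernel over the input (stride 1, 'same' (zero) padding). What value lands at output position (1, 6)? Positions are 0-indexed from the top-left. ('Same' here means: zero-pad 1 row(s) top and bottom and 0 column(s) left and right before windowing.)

The receptive field on the zero-padded input at this output position is [6 / 5 / 7]. Elementwise product with the kernel and sum: 7·-1.

-7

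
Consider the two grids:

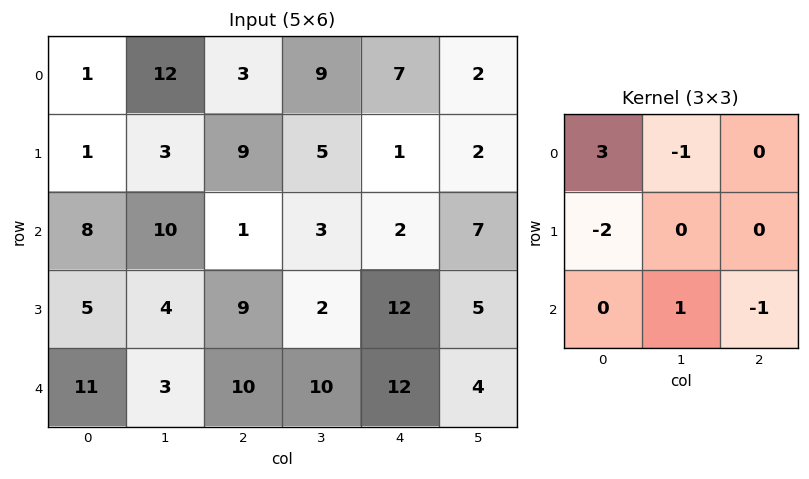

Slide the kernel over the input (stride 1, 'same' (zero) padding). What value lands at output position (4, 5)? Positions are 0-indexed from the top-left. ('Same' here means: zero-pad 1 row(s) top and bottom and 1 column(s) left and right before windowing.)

7

The receptive field on the zero-padded input at this output position is [12 5 0 / 12 4 0 / 0 0 0]. Elementwise product with the kernel and sum: 12·3 + 5·-1 + 12·-2 + 0·1 + 0·-1.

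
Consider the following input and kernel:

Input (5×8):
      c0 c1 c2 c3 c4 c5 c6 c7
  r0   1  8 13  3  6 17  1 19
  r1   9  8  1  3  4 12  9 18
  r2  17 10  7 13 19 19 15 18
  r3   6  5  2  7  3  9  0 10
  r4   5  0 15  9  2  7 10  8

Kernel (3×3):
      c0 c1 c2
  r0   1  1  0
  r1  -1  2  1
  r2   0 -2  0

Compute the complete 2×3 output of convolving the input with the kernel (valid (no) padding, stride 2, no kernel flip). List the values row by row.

Output[0,0]: The receptive field on the input at this output position is [1 8 13 / 9 8 1 / 17 10 7]. Elementwise product with the kernel and sum: 1·1 + 8·1 + 9·-1 + 8·2 + 1·1 + 10·-2.
Output[0,1]: The receptive field on the input at this output position is [13 3 6 / 1 3 4 / 7 13 19]. Elementwise product with the kernel and sum: 13·1 + 3·1 + 1·-1 + 3·2 + 4·1 + 13·-2.

-3 -1 14
33 17 39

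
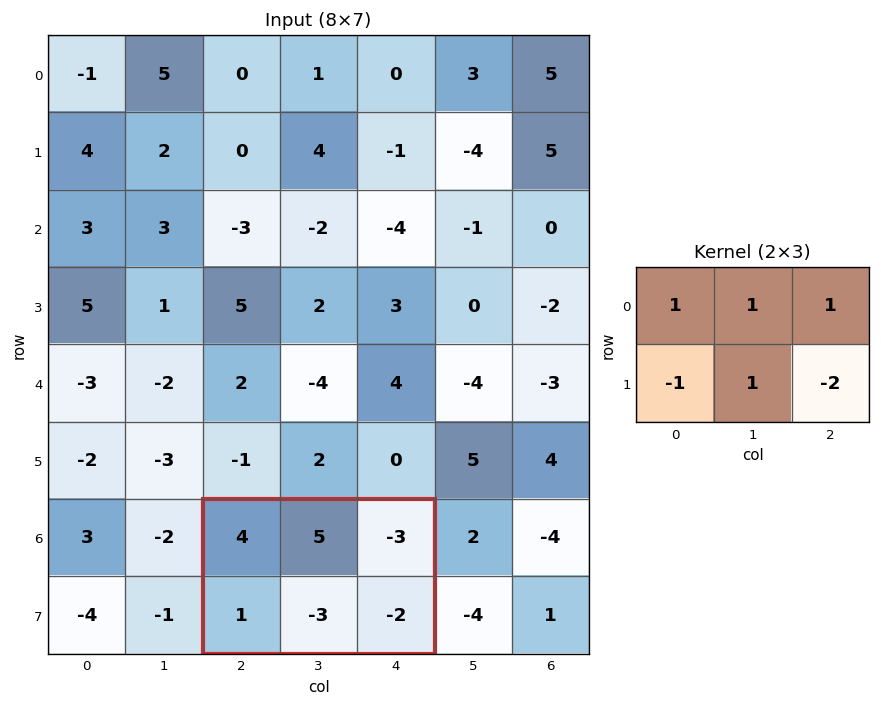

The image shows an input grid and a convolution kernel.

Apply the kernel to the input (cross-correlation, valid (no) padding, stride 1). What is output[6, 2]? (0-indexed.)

The receptive field on the input at this output position is [4 5 -3 / 1 -3 -2]. Elementwise product with the kernel and sum: 4·1 + 5·1 + -3·1 + 1·-1 + -3·1 + -2·-2.

6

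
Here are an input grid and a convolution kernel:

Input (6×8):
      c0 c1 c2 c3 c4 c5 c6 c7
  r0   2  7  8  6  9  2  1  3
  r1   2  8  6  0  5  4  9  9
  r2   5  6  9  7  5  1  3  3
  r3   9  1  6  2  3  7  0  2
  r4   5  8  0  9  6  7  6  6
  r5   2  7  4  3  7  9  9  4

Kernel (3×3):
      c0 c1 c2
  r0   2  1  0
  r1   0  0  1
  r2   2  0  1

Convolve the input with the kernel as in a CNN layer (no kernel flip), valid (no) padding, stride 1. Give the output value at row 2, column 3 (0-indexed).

51

The receptive field on the input at this output position is [7 5 1 / 2 3 7 / 9 6 7]. Elementwise product with the kernel and sum: 7·2 + 5·1 + 7·1 + 9·2 + 7·1.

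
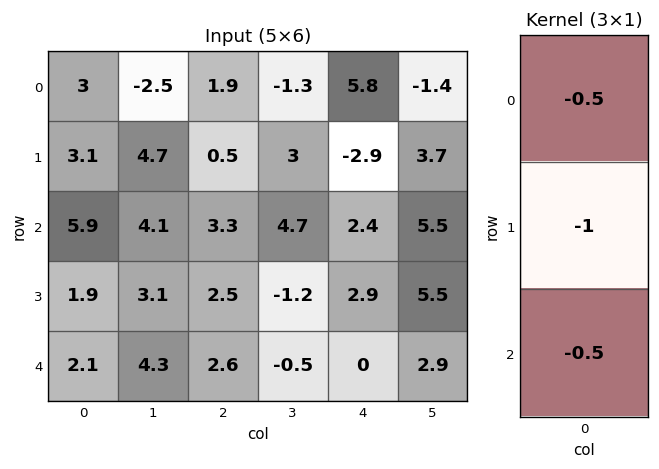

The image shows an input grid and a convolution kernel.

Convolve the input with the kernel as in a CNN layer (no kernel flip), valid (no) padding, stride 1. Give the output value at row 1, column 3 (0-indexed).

-5.6

The receptive field on the input at this output position is [3 / 4.7 / -1.2]. Elementwise product with the kernel and sum: 3·-0.5 + 4.7·-1 + -1.2·-0.5.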